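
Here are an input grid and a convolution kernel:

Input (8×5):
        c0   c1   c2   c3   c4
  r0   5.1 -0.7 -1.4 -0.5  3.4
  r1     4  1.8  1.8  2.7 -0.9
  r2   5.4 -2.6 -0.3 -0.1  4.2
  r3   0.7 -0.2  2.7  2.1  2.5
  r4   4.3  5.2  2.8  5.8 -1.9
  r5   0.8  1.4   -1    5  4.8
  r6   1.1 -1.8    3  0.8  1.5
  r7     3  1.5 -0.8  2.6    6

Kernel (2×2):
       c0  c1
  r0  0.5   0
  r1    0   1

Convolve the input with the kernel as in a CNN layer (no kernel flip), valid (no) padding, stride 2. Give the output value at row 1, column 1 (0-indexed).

The receptive field on the input at this output position is [-0.3 -0.1 / 2.7 2.1]. Elementwise product with the kernel and sum: -0.3·0.5 + 2.1·1.

1.95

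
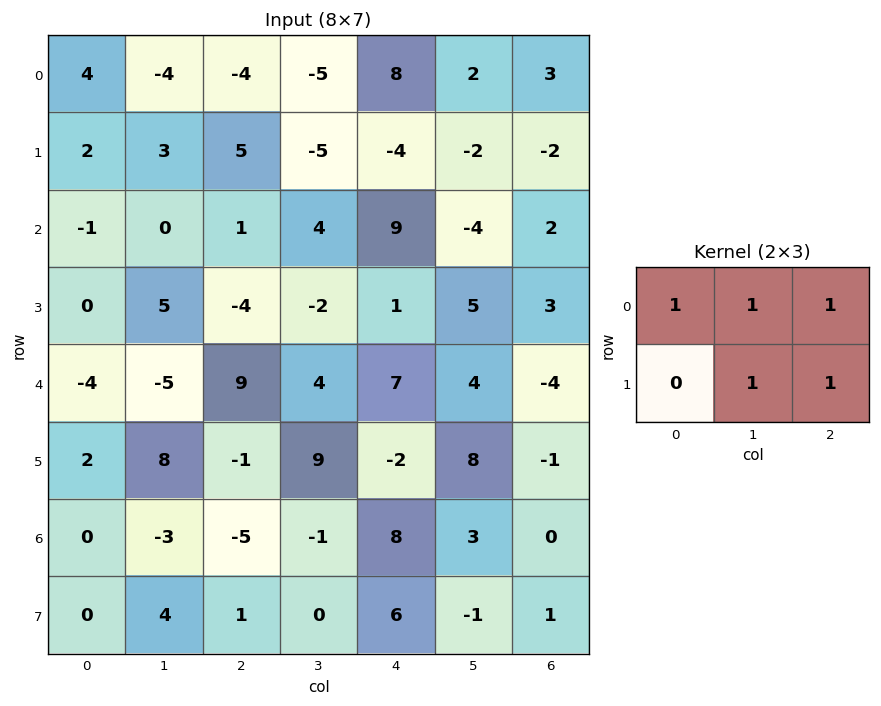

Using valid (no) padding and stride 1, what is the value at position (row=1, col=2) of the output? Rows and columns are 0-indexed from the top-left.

9

The receptive field on the input at this output position is [5 -5 -4 / 1 4 9]. Elementwise product with the kernel and sum: 5·1 + -5·1 + -4·1 + 4·1 + 9·1.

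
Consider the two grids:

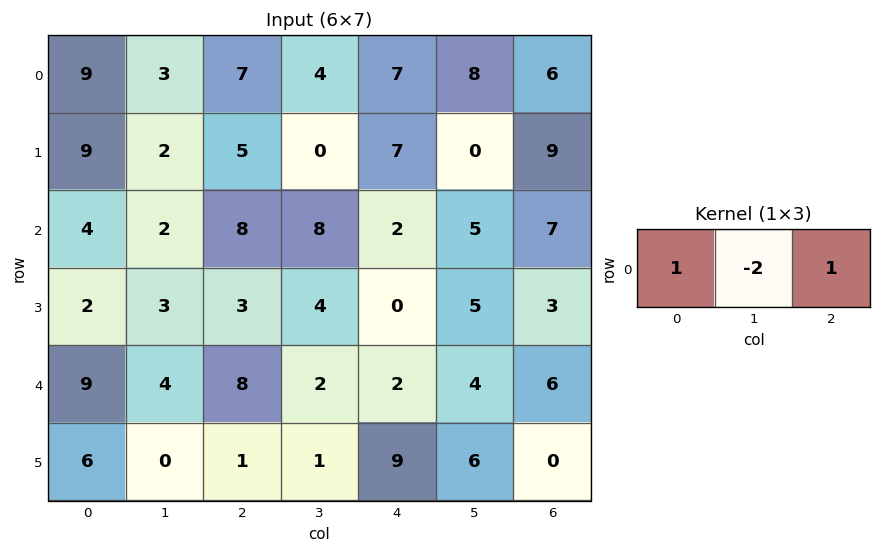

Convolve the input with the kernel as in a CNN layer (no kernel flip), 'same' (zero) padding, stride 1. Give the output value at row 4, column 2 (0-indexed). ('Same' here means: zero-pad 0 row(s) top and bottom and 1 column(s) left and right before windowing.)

-10

The receptive field on the zero-padded input at this output position is [4 8 2]. Elementwise product with the kernel and sum: 4·1 + 8·-2 + 2·1.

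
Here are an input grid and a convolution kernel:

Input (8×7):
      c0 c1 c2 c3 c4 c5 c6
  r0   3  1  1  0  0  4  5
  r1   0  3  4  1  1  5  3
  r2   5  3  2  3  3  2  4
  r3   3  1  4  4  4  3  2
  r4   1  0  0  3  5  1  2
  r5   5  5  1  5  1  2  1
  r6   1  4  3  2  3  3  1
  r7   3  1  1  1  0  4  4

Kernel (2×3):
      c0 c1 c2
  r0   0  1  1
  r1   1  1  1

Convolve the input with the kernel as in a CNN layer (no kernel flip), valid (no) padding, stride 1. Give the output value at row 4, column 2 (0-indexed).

15

The receptive field on the input at this output position is [0 3 5 / 1 5 1]. Elementwise product with the kernel and sum: 3·1 + 5·1 + 1·1 + 5·1 + 1·1.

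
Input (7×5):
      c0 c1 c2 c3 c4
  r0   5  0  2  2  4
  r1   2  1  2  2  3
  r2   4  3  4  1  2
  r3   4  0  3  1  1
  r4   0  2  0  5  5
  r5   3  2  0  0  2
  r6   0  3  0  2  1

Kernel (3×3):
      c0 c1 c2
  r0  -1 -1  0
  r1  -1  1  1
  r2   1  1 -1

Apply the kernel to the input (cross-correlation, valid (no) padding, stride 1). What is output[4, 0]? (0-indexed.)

0

The receptive field on the input at this output position is [0 2 0 / 3 2 0 / 0 3 0]. Elementwise product with the kernel and sum: 0·-1 + 2·-1 + 3·-1 + 2·1 + 0·1 + 0·1 + 3·1 + 0·-1.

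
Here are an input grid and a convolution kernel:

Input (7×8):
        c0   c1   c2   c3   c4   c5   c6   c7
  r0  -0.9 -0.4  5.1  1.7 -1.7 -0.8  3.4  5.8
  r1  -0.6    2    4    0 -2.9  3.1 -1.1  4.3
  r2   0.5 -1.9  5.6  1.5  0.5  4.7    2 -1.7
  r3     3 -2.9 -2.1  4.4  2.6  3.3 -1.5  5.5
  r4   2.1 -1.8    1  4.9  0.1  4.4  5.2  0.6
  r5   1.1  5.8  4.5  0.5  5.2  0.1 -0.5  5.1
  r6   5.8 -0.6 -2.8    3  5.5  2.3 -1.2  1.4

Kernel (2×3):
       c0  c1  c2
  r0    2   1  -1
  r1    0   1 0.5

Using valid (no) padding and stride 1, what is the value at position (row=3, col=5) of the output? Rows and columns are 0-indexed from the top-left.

5.1

The receptive field on the input at this output position is [3.3 -1.5 5.5 / 4.4 5.2 0.6]. Elementwise product with the kernel and sum: 3.3·2 + -1.5·1 + 5.5·-1 + 5.2·1 + 0.6·0.5.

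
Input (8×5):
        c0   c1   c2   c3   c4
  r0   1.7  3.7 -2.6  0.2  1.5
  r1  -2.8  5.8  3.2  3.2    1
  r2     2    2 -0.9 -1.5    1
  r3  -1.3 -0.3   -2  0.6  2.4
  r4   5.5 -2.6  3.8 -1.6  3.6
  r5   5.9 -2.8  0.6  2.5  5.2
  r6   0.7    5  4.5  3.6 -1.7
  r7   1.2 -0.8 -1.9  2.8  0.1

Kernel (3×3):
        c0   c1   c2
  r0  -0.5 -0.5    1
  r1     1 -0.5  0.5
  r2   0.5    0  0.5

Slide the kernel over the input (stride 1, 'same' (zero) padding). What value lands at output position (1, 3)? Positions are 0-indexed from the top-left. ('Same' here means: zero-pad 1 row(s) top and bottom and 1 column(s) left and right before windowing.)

The receptive field on the zero-padded input at this output position is [-2.6 0.2 1.5 / 3.2 3.2 1 / -0.9 -1.5 1]. Elementwise product with the kernel and sum: -2.6·-0.5 + 0.2·-0.5 + 1.5·1 + 3.2·1 + 3.2·-0.5 + 1·0.5 + -0.9·0.5 + 1·0.5.

4.85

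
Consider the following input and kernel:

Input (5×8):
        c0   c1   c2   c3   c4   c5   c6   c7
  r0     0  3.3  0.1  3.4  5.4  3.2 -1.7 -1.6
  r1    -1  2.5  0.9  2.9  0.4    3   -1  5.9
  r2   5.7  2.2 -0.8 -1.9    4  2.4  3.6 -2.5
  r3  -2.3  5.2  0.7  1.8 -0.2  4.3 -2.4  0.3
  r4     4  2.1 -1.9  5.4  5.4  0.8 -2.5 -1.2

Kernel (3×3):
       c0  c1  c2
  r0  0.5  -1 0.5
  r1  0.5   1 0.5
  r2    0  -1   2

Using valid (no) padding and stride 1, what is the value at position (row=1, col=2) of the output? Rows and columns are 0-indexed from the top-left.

The receptive field on the input at this output position is [0.9 2.9 0.4 / -0.8 -1.9 4 / 0.7 1.8 -0.2]. Elementwise product with the kernel and sum: 0.9·0.5 + 2.9·-1 + 0.4·0.5 + -0.8·0.5 + -1.9·1 + 4·0.5 + 1.8·-1 + -0.2·2.

-4.75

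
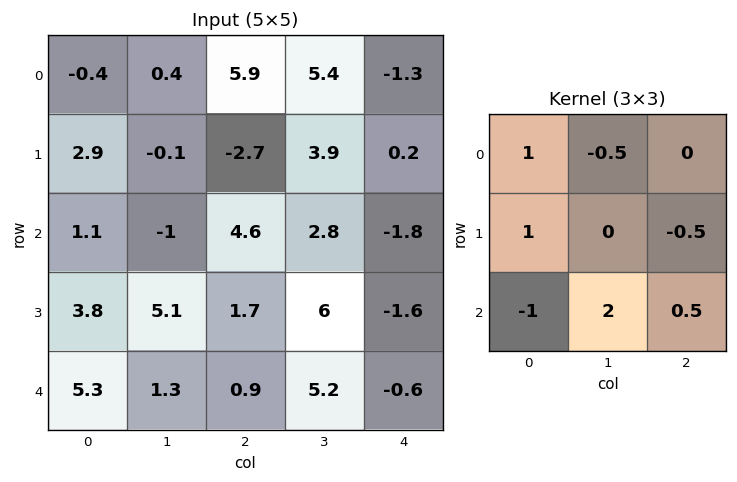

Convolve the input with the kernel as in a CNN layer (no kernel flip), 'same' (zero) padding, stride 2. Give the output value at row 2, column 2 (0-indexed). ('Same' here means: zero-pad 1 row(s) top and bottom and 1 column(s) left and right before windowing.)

The receptive field on the zero-padded input at this output position is [6 -1.6 0 / 5.2 -0.6 0 / 0 0 0]. Elementwise product with the kernel and sum: 6·1 + -1.6·-0.5 + 5.2·1 + 0·-0.5 + 0·-1 + 0·2 + 0·0.5.

12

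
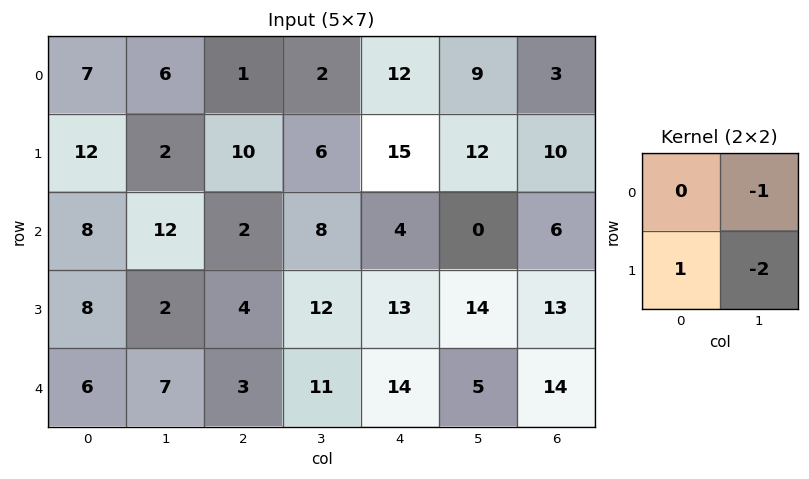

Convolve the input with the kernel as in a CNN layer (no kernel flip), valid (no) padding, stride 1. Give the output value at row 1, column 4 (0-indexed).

-8

The receptive field on the input at this output position is [15 12 / 4 0]. Elementwise product with the kernel and sum: 12·-1 + 4·1 + 0·-2.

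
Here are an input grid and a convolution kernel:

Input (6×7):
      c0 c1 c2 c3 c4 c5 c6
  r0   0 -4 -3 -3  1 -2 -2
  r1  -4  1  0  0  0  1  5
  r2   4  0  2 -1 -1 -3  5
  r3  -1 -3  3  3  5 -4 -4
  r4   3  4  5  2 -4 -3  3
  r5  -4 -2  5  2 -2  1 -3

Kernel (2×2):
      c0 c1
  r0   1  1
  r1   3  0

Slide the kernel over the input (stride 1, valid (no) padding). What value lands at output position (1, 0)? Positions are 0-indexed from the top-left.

The receptive field on the input at this output position is [-4 1 / 4 0]. Elementwise product with the kernel and sum: -4·1 + 1·1 + 4·3.

9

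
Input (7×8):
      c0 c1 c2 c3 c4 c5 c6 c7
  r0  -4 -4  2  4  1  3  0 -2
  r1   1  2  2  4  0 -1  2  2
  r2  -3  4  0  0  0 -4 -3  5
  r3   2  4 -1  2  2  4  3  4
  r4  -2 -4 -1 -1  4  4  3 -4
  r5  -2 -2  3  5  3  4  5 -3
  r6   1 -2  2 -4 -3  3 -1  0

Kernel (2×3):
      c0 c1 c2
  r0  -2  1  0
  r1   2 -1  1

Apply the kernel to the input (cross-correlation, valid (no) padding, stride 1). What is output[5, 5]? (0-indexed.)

The receptive field on the input at this output position is [4 5 -3 / 3 -1 0]. Elementwise product with the kernel and sum: 4·-2 + 5·1 + 3·2 + -1·-1 + 0·1.

4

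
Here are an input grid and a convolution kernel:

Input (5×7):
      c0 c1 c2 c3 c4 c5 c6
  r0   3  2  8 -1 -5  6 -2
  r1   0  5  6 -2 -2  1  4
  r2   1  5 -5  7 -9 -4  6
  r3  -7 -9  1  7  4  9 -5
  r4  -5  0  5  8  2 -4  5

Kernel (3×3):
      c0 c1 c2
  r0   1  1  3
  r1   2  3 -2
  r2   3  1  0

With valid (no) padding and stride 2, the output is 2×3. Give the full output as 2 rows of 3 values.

Output[0,0]: The receptive field on the input at this output position is [3 2 8 / 0 5 6 / 1 5 -5]. Elementwise product with the kernel and sum: 3·1 + 2·1 + 8·3 + 0·2 + 5·3 + 6·-2 + 1·3 + 5·1.
Output[0,1]: The receptive field on the input at this output position is [8 -1 -5 / 6 -2 -2 / -5 7 -9]. Elementwise product with the kernel and sum: 8·1 + -1·1 + -5·3 + 6·2 + -2·3 + -2·-2 + -5·3 + 7·1.

40 -6 -45
-67 13 52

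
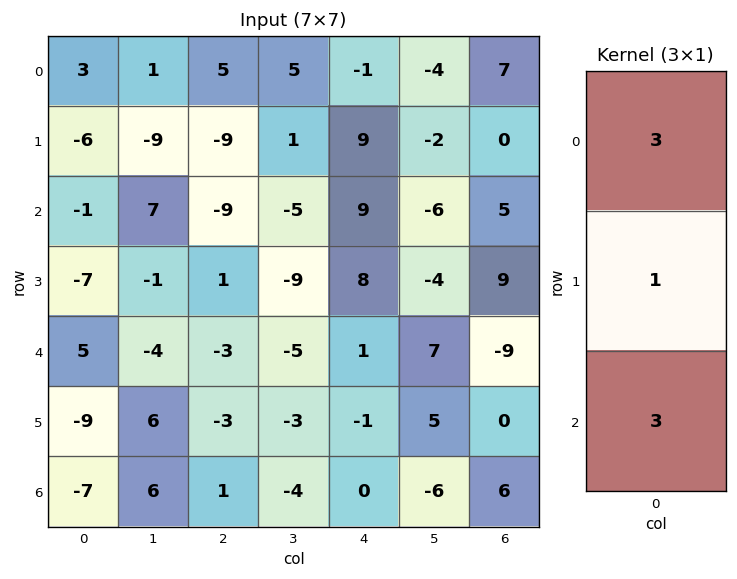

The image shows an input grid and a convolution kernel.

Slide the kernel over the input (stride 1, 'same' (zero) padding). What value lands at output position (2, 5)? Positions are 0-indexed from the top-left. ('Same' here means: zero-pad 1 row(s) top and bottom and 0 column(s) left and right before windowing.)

-24

The receptive field on the zero-padded input at this output position is [-2 / -6 / -4]. Elementwise product with the kernel and sum: -2·3 + -6·1 + -4·3.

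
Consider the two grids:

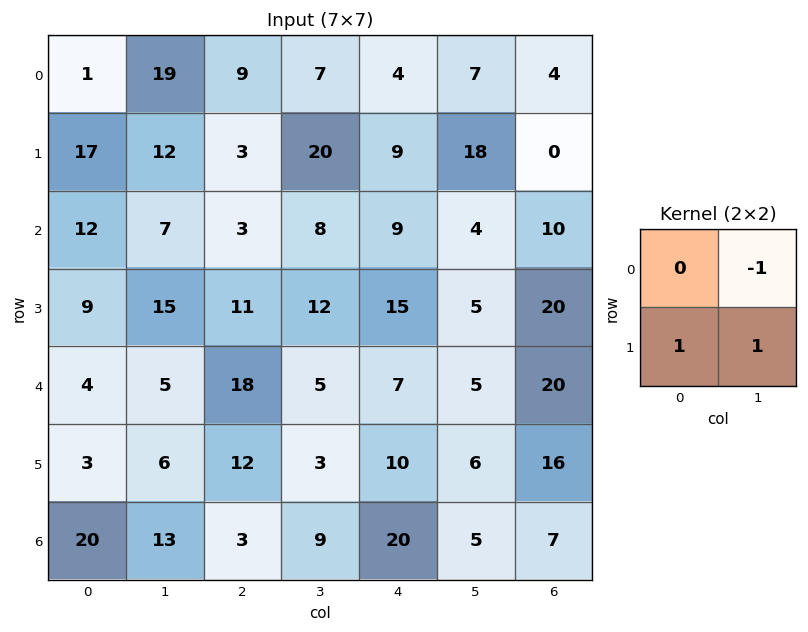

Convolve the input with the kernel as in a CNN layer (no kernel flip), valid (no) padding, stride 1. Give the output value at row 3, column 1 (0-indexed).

The receptive field on the input at this output position is [15 11 / 5 18]. Elementwise product with the kernel and sum: 11·-1 + 5·1 + 18·1.

12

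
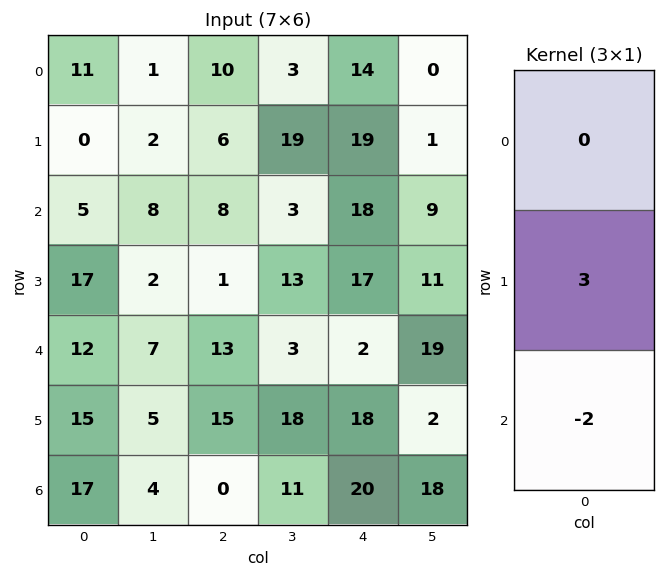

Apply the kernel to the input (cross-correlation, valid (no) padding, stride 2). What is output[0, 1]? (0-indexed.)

2

The receptive field on the input at this output position is [10 / 6 / 8]. Elementwise product with the kernel and sum: 6·3 + 8·-2.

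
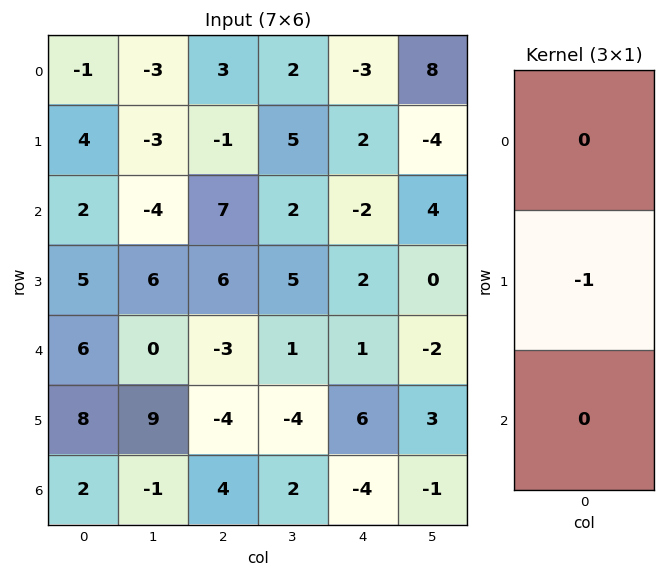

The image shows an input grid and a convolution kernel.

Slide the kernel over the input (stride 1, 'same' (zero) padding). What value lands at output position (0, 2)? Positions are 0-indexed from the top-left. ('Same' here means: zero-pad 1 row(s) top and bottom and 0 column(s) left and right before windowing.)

The receptive field on the zero-padded input at this output position is [0 / 3 / -1]. Elementwise product with the kernel and sum: 3·-1.

-3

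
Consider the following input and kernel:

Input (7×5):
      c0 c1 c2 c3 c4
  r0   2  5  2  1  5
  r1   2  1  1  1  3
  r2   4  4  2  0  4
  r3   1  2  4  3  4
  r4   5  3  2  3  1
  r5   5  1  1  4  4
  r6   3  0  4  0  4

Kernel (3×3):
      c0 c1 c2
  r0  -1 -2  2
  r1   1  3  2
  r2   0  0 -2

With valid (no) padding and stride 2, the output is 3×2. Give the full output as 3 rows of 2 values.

-5 8
3 25
-5 7

Output[0,0]: The receptive field on the input at this output position is [2 5 2 / 2 1 1 / 4 4 2]. Elementwise product with the kernel and sum: 2·-1 + 5·-2 + 2·2 + 2·1 + 1·3 + 1·2 + 2·-2.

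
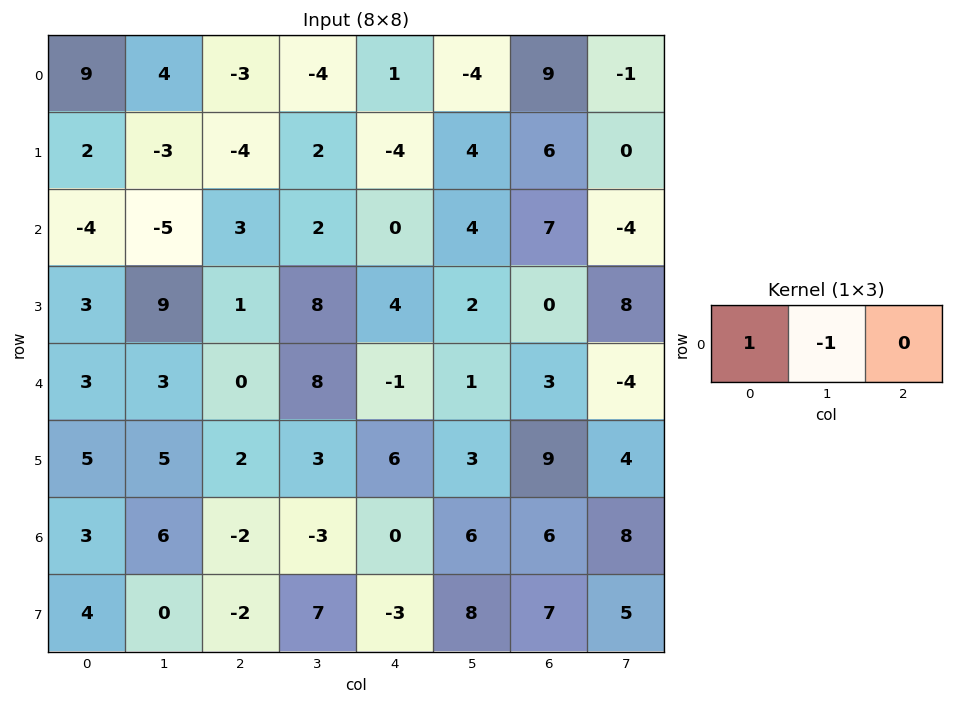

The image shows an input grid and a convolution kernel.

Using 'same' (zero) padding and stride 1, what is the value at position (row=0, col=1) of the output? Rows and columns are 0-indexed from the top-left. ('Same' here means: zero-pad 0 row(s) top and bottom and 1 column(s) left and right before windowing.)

The receptive field on the zero-padded input at this output position is [9 4 -3]. Elementwise product with the kernel and sum: 9·1 + 4·-1.

5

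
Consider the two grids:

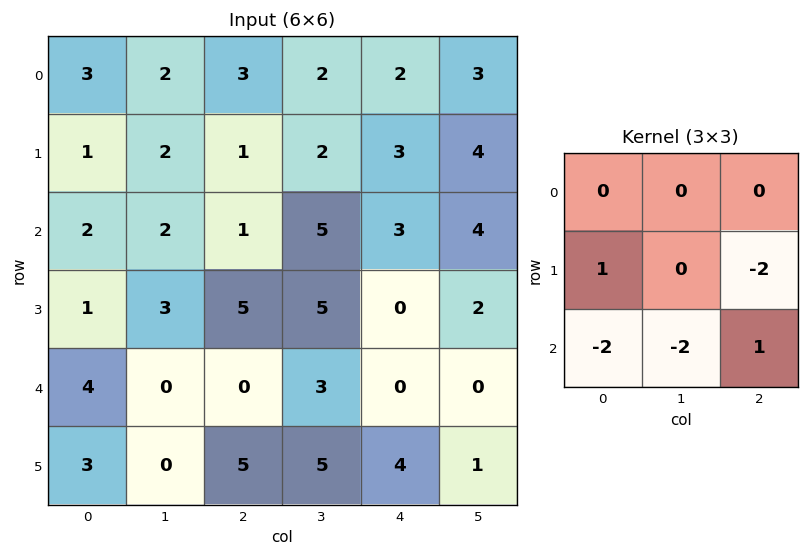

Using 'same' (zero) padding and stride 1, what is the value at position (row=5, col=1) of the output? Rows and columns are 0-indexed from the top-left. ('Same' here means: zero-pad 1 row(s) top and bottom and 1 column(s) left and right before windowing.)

The receptive field on the zero-padded input at this output position is [4 0 0 / 3 0 5 / 0 0 0]. Elementwise product with the kernel and sum: 3·1 + 5·-2 + 0·-2 + 0·-2 + 0·1.

-7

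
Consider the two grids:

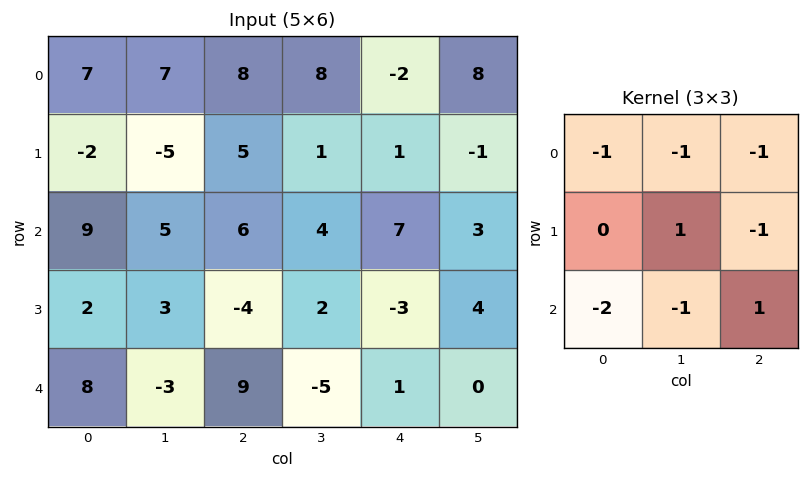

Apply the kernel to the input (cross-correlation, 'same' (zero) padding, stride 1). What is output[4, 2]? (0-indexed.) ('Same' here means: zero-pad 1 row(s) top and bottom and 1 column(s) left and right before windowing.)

13

The receptive field on the zero-padded input at this output position is [3 -4 2 / -3 9 -5 / 0 0 0]. Elementwise product with the kernel and sum: 3·-1 + -4·-1 + 2·-1 + 9·1 + -5·-1 + 0·-2 + 0·-1 + 0·1.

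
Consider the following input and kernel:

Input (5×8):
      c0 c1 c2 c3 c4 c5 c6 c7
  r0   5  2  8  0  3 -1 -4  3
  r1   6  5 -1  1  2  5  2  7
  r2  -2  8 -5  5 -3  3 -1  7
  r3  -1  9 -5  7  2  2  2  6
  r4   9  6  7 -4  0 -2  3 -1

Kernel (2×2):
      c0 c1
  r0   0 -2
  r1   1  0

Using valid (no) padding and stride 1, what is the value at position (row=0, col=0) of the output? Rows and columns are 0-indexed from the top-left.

The receptive field on the input at this output position is [5 2 / 6 5]. Elementwise product with the kernel and sum: 2·-2 + 6·1.

2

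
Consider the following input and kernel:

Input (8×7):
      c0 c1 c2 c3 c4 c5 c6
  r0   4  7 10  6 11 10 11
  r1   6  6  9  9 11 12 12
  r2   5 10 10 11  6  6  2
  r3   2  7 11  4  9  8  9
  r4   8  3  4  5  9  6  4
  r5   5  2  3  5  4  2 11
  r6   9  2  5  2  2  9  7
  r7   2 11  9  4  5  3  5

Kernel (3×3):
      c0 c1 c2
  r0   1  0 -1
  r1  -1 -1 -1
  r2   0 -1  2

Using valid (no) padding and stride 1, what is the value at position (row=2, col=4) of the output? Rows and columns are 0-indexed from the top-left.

The receptive field on the input at this output position is [6 6 2 / 9 8 9 / 9 6 4]. Elementwise product with the kernel and sum: 6·1 + 2·-1 + 9·-1 + 8·-1 + 9·-1 + 6·-1 + 4·2.

-20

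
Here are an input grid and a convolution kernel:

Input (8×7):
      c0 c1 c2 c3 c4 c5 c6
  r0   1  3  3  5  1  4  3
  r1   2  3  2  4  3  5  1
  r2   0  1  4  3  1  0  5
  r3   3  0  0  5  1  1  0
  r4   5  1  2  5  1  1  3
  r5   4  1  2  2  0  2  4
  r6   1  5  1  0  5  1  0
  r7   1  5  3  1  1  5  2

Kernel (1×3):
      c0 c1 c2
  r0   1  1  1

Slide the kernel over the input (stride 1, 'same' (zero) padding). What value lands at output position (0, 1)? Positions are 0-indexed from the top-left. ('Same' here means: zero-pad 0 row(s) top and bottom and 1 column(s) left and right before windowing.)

The receptive field on the zero-padded input at this output position is [1 3 3]. Elementwise product with the kernel and sum: 1·1 + 3·1 + 3·1.

7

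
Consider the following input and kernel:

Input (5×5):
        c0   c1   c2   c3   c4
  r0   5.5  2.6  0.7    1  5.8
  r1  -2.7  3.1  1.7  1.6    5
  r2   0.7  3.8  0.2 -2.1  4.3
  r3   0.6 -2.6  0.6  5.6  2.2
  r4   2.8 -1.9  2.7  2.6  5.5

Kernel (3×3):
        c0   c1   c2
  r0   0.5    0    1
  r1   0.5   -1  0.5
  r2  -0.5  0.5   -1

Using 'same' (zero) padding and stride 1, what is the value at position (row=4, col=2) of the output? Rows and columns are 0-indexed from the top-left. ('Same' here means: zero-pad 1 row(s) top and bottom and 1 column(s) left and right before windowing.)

1.95

The receptive field on the zero-padded input at this output position is [-2.6 0.6 5.6 / -1.9 2.7 2.6 / 0 0 0]. Elementwise product with the kernel and sum: -2.6·0.5 + 5.6·1 + -1.9·0.5 + 2.7·-1 + 2.6·0.5 + 0·-0.5 + 0·0.5 + 0·-1.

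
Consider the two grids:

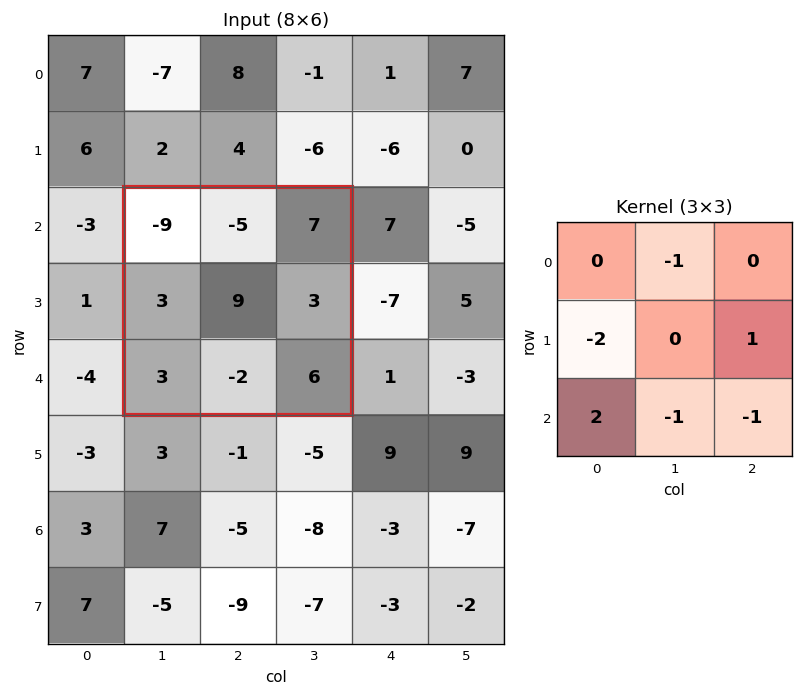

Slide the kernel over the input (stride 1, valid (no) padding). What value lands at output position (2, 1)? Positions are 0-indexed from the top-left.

4

The receptive field on the input at this output position is [-9 -5 7 / 3 9 3 / 3 -2 6]. Elementwise product with the kernel and sum: -5·-1 + 3·-2 + 3·1 + 3·2 + -2·-1 + 6·-1.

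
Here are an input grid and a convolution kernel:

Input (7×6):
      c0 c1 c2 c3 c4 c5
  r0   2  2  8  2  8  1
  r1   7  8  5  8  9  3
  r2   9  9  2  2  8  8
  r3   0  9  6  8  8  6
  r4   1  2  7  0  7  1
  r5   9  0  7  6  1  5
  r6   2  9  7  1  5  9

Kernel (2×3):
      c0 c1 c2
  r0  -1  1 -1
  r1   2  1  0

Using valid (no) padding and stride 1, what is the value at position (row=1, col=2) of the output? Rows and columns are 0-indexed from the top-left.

0

The receptive field on the input at this output position is [5 8 9 / 2 2 8]. Elementwise product with the kernel and sum: 5·-1 + 8·1 + 9·-1 + 2·2 + 2·1.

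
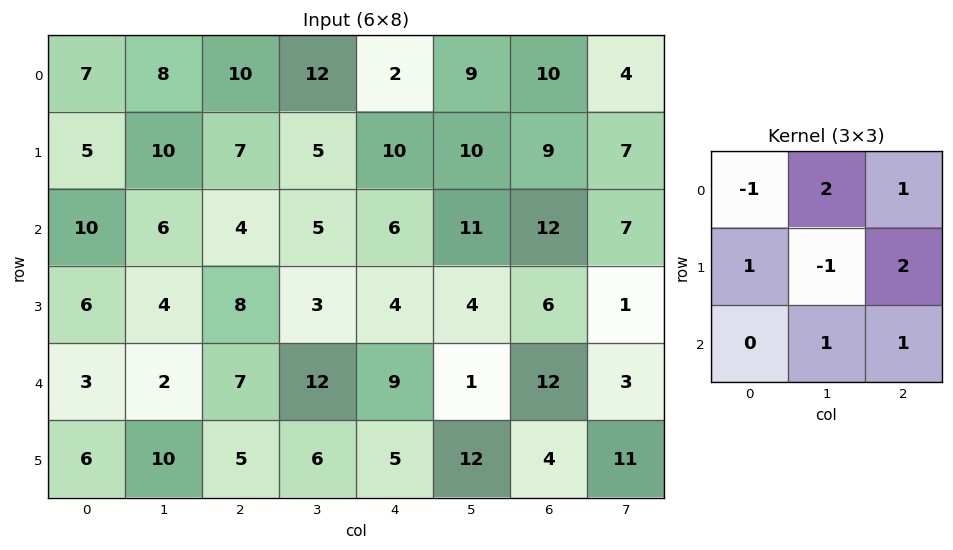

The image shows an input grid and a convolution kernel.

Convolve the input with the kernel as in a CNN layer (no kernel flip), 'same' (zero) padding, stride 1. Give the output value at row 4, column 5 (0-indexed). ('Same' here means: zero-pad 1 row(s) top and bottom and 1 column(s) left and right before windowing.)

58

The receptive field on the zero-padded input at this output position is [4 4 6 / 9 1 12 / 5 12 4]. Elementwise product with the kernel and sum: 4·-1 + 4·2 + 6·1 + 9·1 + 1·-1 + 12·2 + 12·1 + 4·1.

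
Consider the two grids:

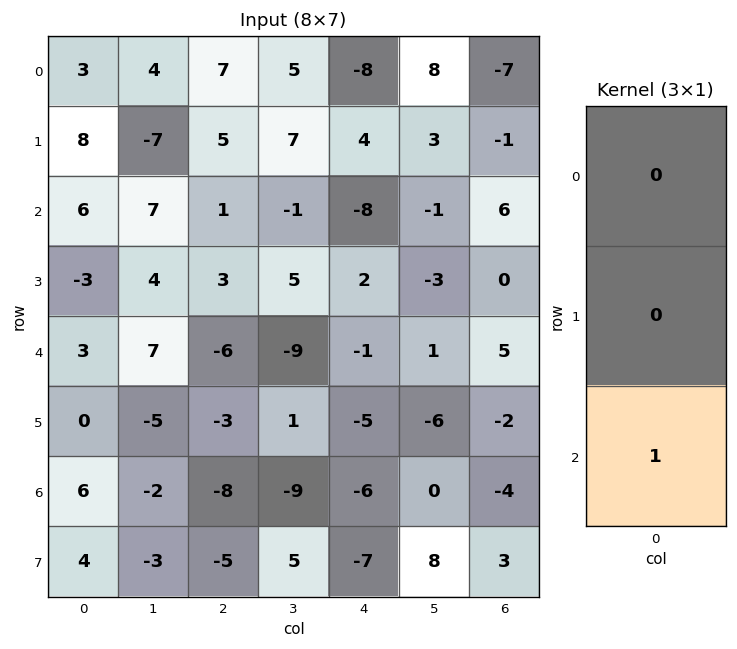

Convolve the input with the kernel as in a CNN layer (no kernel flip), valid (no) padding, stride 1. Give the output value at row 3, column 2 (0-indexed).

-3

The receptive field on the input at this output position is [3 / -6 / -3]. Elementwise product with the kernel and sum: -3·1.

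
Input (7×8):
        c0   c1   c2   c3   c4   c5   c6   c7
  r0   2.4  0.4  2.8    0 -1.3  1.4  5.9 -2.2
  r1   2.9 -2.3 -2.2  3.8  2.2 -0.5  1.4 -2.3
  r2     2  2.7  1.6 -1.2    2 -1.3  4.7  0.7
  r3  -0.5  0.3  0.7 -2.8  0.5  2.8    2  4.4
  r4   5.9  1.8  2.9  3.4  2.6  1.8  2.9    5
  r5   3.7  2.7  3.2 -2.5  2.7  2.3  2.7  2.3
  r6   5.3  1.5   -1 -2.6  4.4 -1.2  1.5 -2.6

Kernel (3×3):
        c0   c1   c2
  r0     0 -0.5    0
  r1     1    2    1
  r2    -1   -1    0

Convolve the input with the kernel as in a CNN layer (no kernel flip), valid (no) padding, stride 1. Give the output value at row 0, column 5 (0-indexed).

-6.35

The receptive field on the input at this output position is [1.4 5.9 -2.2 / -0.5 1.4 -2.3 / -1.3 4.7 0.7]. Elementwise product with the kernel and sum: 5.9·-0.5 + -0.5·1 + 1.4·2 + -2.3·1 + -1.3·-1 + 4.7·-1.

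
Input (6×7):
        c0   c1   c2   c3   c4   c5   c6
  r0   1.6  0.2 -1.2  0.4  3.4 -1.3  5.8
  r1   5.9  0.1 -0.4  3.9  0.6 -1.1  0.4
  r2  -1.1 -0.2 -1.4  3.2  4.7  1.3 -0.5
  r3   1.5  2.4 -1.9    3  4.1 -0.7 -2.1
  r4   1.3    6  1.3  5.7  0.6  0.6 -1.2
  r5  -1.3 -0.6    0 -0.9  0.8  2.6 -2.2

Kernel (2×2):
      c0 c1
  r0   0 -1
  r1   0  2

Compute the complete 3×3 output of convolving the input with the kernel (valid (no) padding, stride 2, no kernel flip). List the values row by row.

Output[0,0]: The receptive field on the input at this output position is [1.6 0.2 / 5.9 0.1]. Elementwise product with the kernel and sum: 0.2·-1 + 0.1·2.
Output[0,1]: The receptive field on the input at this output position is [-1.2 0.4 / -0.4 3.9]. Elementwise product with the kernel and sum: 0.4·-1 + 3.9·2.

0 7.4 -0.9
5 2.8 -2.7
-7.2 -7.5 4.6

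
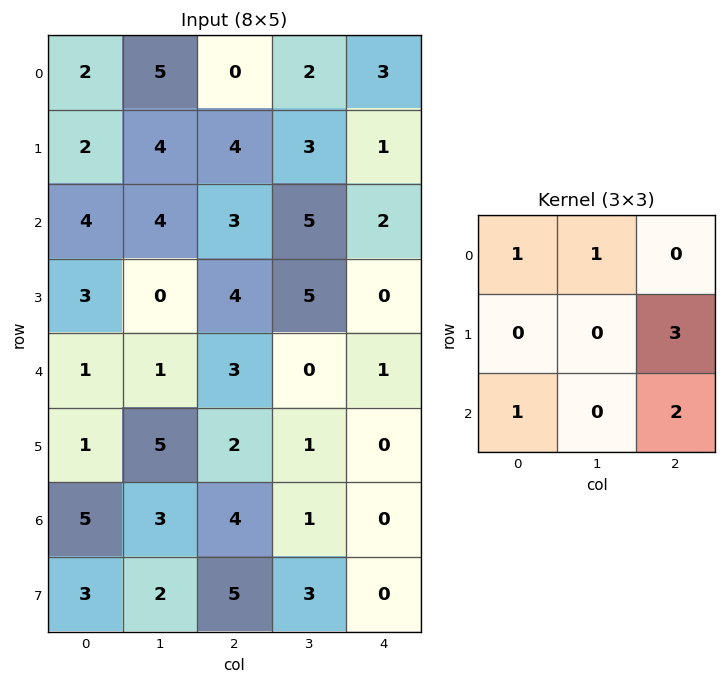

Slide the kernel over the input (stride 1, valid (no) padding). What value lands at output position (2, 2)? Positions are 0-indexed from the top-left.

13

The receptive field on the input at this output position is [3 5 2 / 4 5 0 / 3 0 1]. Elementwise product with the kernel and sum: 3·1 + 5·1 + 0·3 + 3·1 + 1·2.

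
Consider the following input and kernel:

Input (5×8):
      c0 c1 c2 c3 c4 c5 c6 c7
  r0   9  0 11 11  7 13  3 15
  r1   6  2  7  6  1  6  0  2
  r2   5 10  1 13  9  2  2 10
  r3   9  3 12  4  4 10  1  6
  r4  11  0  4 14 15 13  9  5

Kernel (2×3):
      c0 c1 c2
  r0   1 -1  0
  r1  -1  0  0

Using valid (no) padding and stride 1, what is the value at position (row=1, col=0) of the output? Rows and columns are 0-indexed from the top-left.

-1

The receptive field on the input at this output position is [6 2 7 / 5 10 1]. Elementwise product with the kernel and sum: 6·1 + 2·-1 + 5·-1.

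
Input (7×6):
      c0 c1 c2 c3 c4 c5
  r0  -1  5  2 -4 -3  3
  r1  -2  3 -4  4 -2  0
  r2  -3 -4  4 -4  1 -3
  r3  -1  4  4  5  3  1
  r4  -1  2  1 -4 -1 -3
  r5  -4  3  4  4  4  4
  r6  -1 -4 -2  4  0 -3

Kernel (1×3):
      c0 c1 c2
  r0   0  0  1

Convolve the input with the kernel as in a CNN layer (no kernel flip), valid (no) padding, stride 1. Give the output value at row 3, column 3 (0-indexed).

The receptive field on the input at this output position is [5 3 1]. Elementwise product with the kernel and sum: 1·1.

1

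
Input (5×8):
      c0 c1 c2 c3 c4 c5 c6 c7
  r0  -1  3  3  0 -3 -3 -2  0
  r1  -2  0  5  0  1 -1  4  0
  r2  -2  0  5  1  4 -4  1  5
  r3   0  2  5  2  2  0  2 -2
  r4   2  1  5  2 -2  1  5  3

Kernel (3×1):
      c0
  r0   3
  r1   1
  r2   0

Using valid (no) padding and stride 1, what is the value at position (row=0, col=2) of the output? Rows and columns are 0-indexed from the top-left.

The receptive field on the input at this output position is [3 / 5 / 5]. Elementwise product with the kernel and sum: 3·3 + 5·1.

14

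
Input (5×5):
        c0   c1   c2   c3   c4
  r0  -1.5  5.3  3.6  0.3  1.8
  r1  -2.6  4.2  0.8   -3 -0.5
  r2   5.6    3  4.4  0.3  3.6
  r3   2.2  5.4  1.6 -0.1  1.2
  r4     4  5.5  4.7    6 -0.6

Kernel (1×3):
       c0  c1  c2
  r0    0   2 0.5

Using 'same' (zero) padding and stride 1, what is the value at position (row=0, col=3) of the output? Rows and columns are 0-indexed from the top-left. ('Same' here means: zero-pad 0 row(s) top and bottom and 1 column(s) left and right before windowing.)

1.5

The receptive field on the zero-padded input at this output position is [3.6 0.3 1.8]. Elementwise product with the kernel and sum: 0.3·2 + 1.8·0.5.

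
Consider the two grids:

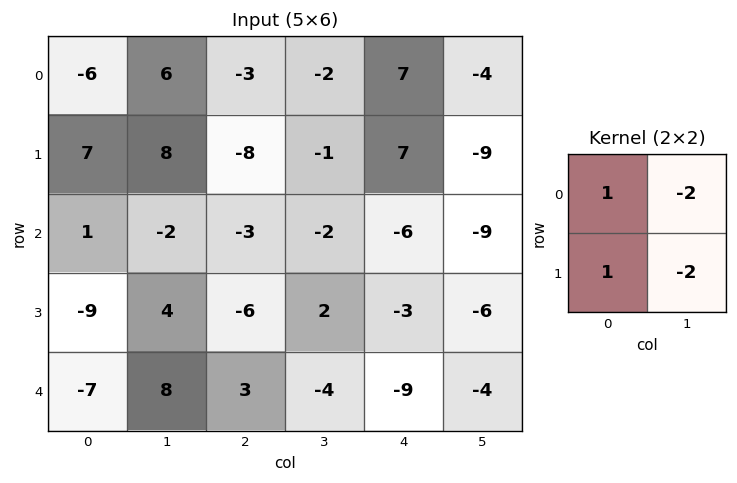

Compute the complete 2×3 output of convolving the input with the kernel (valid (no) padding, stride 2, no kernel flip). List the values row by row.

-27 -5 40
-12 -9 21

Output[0,0]: The receptive field on the input at this output position is [-6 6 / 7 8]. Elementwise product with the kernel and sum: -6·1 + 6·-2 + 7·1 + 8·-2.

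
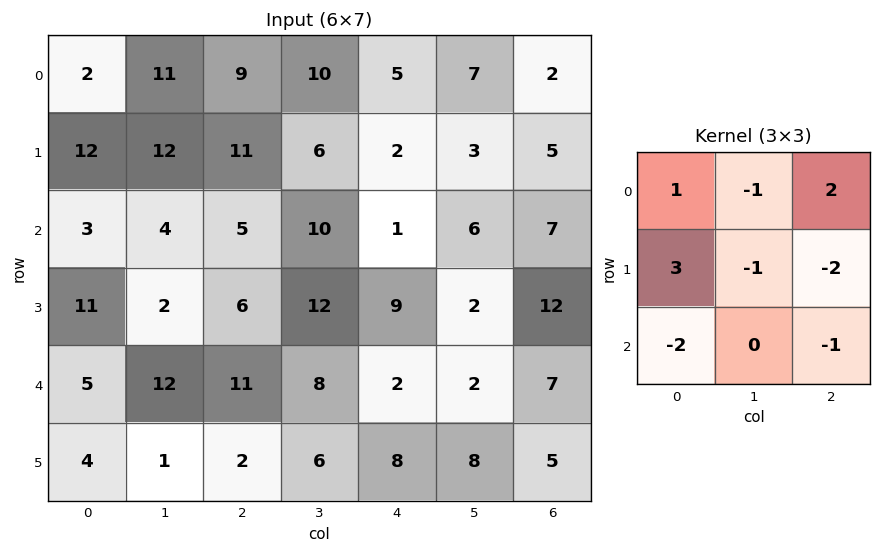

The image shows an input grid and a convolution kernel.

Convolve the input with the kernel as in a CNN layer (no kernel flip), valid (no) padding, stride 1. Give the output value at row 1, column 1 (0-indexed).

-16

The receptive field on the input at this output position is [12 11 6 / 4 5 10 / 2 6 12]. Elementwise product with the kernel and sum: 12·1 + 11·-1 + 6·2 + 4·3 + 5·-1 + 10·-2 + 2·-2 + 12·-1.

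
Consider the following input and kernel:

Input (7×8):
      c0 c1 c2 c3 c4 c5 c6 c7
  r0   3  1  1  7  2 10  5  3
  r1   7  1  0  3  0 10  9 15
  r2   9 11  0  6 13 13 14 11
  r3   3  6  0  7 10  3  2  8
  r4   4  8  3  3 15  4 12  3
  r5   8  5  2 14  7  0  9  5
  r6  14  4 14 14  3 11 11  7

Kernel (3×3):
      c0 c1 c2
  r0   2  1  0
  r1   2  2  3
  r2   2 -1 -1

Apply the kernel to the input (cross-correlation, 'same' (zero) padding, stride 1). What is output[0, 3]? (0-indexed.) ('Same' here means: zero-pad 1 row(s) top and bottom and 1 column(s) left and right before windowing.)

19

The receptive field on the zero-padded input at this output position is [0 0 0 / 1 7 2 / 0 3 0]. Elementwise product with the kernel and sum: 0·2 + 0·1 + 1·2 + 7·2 + 2·3 + 0·2 + 3·-1 + 0·-1.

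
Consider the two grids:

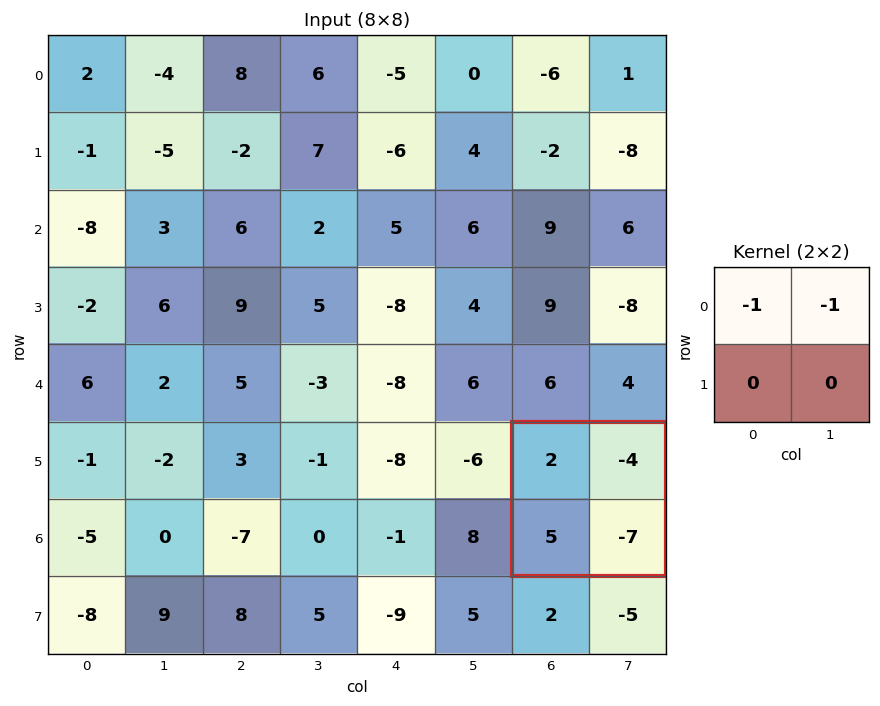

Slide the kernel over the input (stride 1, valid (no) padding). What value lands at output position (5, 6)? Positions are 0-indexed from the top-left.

2

The receptive field on the input at this output position is [2 -4 / 5 -7]. Elementwise product with the kernel and sum: 2·-1 + -4·-1.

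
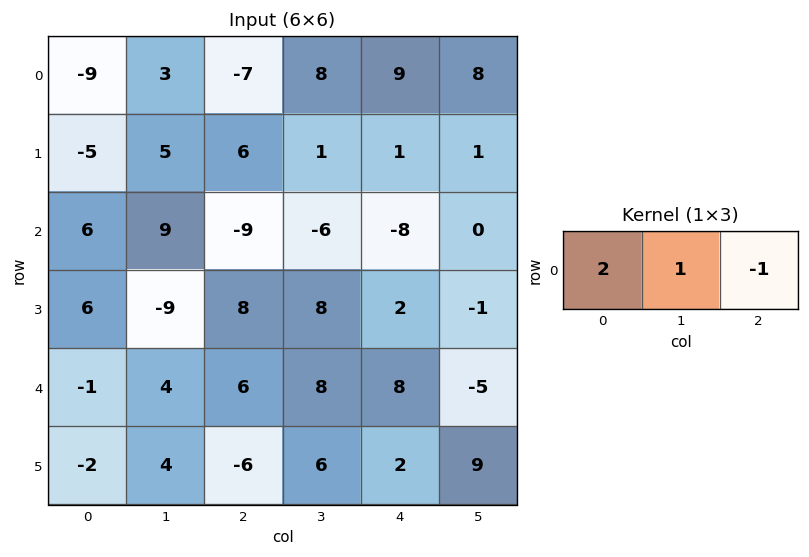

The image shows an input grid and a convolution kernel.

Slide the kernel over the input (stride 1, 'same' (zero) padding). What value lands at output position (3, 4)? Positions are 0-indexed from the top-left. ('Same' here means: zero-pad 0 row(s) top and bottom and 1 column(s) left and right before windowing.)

The receptive field on the zero-padded input at this output position is [8 2 -1]. Elementwise product with the kernel and sum: 8·2 + 2·1 + -1·-1.

19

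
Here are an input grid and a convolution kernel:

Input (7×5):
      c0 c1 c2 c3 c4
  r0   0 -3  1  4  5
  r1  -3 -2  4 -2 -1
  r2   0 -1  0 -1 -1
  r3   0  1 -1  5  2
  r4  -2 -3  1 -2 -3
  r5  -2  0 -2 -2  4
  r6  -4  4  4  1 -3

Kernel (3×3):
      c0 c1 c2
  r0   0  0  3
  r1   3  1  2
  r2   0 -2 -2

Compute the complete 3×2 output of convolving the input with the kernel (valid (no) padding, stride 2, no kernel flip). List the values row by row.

2 27
3 13
-23 -5

Output[0,0]: The receptive field on the input at this output position is [0 -3 1 / -3 -2 4 / 0 -1 0]. Elementwise product with the kernel and sum: 1·3 + -3·3 + -2·1 + 4·2 + -1·-2 + 0·-2.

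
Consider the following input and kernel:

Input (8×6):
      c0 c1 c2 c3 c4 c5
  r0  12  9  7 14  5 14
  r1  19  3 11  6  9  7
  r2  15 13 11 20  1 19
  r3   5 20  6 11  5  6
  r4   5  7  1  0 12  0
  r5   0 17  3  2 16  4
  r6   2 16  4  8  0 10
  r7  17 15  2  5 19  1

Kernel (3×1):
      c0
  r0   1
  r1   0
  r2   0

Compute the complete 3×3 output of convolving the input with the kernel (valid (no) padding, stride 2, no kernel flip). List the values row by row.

Output[0,0]: The receptive field on the input at this output position is [12 / 19 / 15]. Elementwise product with the kernel and sum: 12·1.

12 7 5
15 11 1
5 1 12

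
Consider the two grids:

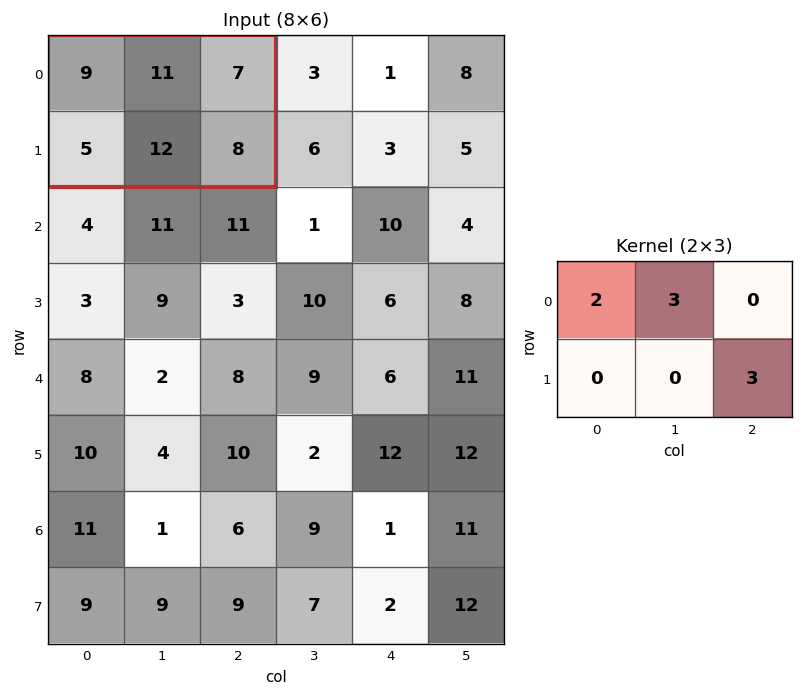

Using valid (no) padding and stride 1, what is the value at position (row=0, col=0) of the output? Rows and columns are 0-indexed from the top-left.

The receptive field on the input at this output position is [9 11 7 / 5 12 8]. Elementwise product with the kernel and sum: 9·2 + 11·3 + 8·3.

75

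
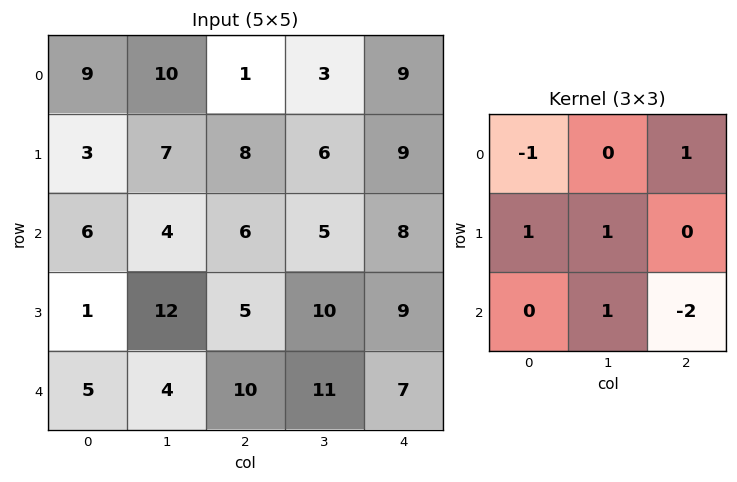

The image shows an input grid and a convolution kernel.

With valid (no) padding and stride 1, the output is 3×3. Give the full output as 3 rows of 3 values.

Output[0,0]: The receptive field on the input at this output position is [9 10 1 / 3 7 8 / 6 4 6]. Elementwise product with the kernel and sum: 9·-1 + 1·1 + 3·1 + 7·1 + 4·1 + 6·-2.

-6 4 11
17 -6 4
-3 6 14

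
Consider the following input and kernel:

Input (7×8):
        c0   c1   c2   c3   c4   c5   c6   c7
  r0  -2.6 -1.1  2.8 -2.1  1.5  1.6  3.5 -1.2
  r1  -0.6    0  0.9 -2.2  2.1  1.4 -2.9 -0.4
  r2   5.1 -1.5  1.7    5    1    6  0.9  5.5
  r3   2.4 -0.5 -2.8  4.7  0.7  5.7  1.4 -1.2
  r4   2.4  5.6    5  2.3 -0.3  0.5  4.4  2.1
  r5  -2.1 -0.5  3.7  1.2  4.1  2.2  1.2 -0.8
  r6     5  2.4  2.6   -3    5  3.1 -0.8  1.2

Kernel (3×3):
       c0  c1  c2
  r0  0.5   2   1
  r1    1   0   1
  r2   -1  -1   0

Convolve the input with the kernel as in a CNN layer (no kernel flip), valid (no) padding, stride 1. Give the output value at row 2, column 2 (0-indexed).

The receptive field on the input at this output position is [1.7 5 1 / -2.8 4.7 0.7 / 5 2.3 -0.3]. Elementwise product with the kernel and sum: 1.7·0.5 + 5·2 + 1·1 + -2.8·1 + 0.7·1 + 5·-1 + 2.3·-1.

2.45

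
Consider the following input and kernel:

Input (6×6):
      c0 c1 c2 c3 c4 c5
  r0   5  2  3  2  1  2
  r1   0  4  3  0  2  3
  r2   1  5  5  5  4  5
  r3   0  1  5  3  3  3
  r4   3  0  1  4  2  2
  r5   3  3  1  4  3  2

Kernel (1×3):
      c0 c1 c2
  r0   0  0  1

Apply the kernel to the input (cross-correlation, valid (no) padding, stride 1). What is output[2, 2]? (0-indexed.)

4

The receptive field on the input at this output position is [5 5 4]. Elementwise product with the kernel and sum: 4·1.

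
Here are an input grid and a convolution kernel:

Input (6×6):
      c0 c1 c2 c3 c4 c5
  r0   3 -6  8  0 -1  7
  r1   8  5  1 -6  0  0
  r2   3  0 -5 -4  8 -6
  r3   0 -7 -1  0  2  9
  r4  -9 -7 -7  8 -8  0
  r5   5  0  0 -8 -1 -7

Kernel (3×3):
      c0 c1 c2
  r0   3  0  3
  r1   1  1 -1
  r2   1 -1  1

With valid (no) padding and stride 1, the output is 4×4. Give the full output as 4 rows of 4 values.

43 -5 23 -3
41 -10 -13 -1
-21 -12 -17 -21
-7 -51 19 13

Output[0,0]: The receptive field on the input at this output position is [3 -6 8 / 8 5 1 / 3 0 -5]. Elementwise product with the kernel and sum: 3·3 + 8·3 + 8·1 + 5·1 + 1·-1 + 3·1 + 0·-1 + -5·1.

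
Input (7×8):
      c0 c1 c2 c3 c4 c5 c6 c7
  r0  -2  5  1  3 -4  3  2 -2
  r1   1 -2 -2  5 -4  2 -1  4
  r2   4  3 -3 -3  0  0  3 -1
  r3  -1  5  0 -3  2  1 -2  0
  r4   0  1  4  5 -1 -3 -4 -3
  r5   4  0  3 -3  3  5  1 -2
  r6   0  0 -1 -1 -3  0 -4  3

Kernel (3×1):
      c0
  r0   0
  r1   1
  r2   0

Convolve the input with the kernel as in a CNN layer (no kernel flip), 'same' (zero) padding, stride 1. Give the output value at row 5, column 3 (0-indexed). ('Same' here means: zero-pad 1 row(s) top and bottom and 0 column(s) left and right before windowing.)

-3

The receptive field on the zero-padded input at this output position is [5 / -3 / -1]. Elementwise product with the kernel and sum: -3·1.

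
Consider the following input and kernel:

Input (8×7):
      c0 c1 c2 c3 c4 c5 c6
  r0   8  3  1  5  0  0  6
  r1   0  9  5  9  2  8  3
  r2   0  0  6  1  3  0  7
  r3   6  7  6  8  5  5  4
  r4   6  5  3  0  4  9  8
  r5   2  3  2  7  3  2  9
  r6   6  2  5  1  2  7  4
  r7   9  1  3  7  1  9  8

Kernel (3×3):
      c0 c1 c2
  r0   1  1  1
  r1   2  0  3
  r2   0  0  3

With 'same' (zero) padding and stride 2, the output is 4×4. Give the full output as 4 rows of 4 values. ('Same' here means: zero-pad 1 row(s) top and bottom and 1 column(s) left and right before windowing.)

Output[0,0]: The receptive field on the zero-padded input at this output position is [0 0 0 / 0 8 3 / 0 0 9]. Elementwise product with the kernel and sum: 0·1 + 0·1 + 0·1 + 0·2 + 3·3 + 9·3.
Output[0,1]: The receptive field on the zero-padded input at this output position is [0 0 0 / 3 1 5 / 9 5 9]. Elementwise product with the kernel and sum: 0·1 + 0·1 + 0·1 + 3·2 + 5·3 + 9·3.

36 48 34 0
30 50 36 11
37 52 51 27
14 40 62 25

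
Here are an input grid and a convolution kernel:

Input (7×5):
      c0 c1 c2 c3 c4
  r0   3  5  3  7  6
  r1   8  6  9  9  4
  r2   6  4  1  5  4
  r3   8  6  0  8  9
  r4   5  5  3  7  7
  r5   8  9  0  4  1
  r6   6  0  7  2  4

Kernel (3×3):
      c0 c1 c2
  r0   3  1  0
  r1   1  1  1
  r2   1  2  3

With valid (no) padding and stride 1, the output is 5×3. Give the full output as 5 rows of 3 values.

Output[0,0]: The receptive field on the input at this output position is [3 5 3 / 8 6 9 / 6 4 1]. Elementwise product with the kernel and sum: 3·3 + 5·1 + 8·1 + 6·1 + 9·1 + 6·1 + 4·2 + 1·3.

54 63 61
61 67 89
60 59 63
69 54 36
64 51 44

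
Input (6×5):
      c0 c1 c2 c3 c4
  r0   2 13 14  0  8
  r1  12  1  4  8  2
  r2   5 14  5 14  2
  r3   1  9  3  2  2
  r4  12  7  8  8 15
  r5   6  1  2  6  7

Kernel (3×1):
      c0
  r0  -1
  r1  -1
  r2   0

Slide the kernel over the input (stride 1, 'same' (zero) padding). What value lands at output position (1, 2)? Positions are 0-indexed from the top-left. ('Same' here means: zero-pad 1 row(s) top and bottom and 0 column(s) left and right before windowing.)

-18

The receptive field on the zero-padded input at this output position is [14 / 4 / 5]. Elementwise product with the kernel and sum: 14·-1 + 4·-1.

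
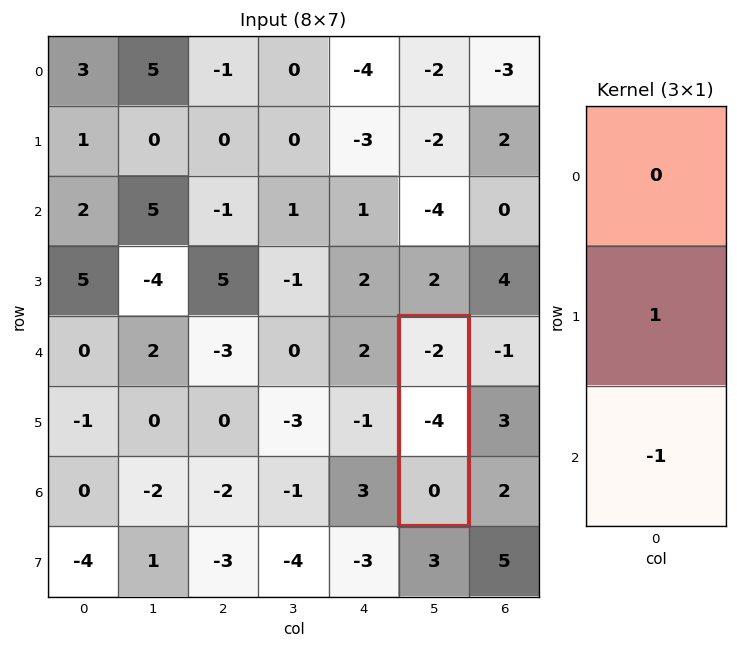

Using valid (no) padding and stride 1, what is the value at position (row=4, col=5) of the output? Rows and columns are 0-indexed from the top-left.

-4

The receptive field on the input at this output position is [-2 / -4 / 0]. Elementwise product with the kernel and sum: -4·1 + 0·-1.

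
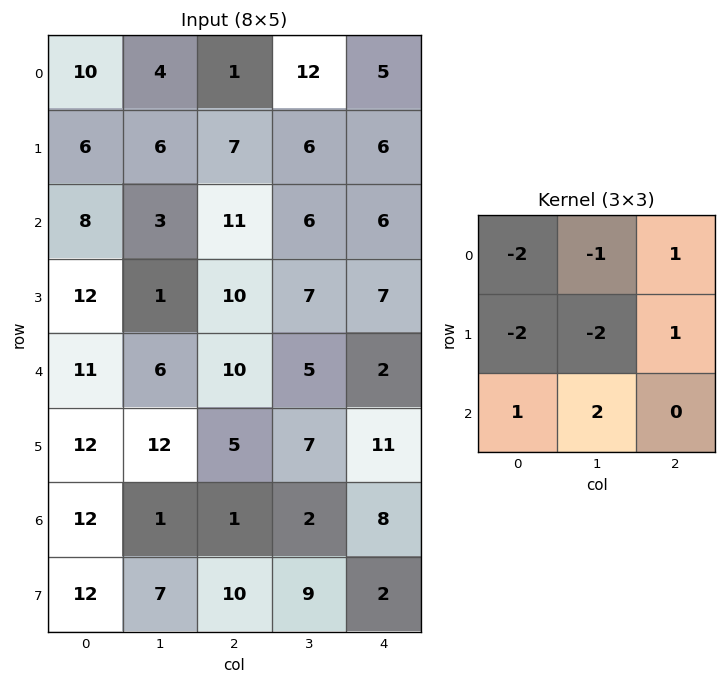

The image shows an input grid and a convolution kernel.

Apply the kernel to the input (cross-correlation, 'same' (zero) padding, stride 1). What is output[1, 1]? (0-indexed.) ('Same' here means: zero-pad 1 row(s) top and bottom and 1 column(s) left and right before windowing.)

-26

The receptive field on the zero-padded input at this output position is [10 4 1 / 6 6 7 / 8 3 11]. Elementwise product with the kernel and sum: 10·-2 + 4·-1 + 1·1 + 6·-2 + 6·-2 + 7·1 + 8·1 + 3·2.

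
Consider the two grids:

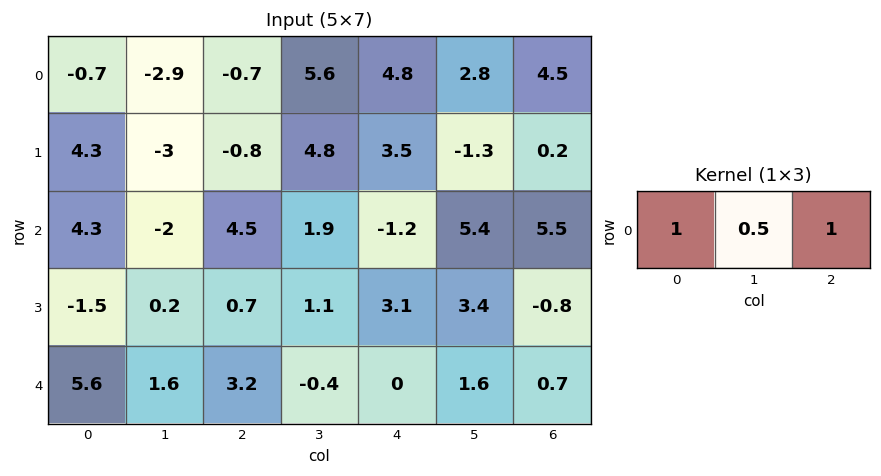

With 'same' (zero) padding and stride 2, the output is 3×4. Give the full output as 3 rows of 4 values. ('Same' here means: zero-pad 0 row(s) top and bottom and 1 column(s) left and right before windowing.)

-3.25 2.35 10.8 5.05
0.15 2.15 6.7 8.15
4.4 2.8 1.2 1.95

Output[0,0]: The receptive field on the zero-padded input at this output position is [0 -0.7 -2.9]. Elementwise product with the kernel and sum: 0·1 + -0.7·0.5 + -2.9·1.
Output[0,1]: The receptive field on the zero-padded input at this output position is [-2.9 -0.7 5.6]. Elementwise product with the kernel and sum: -2.9·1 + -0.7·0.5 + 5.6·1.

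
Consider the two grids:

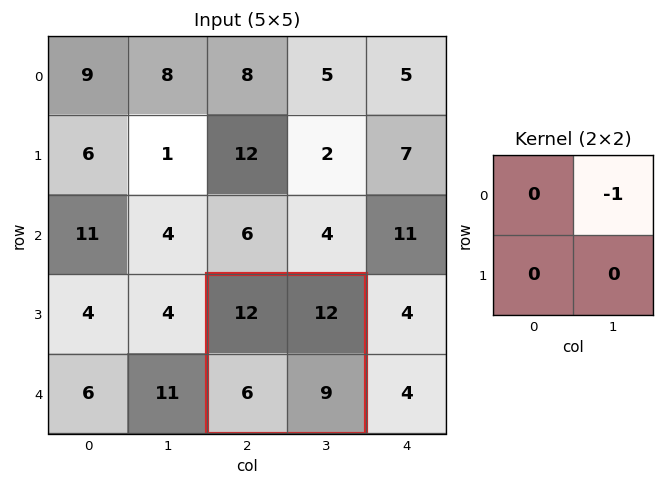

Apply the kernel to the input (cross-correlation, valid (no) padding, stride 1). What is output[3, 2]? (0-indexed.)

The receptive field on the input at this output position is [12 12 / 6 9]. Elementwise product with the kernel and sum: 12·-1.

-12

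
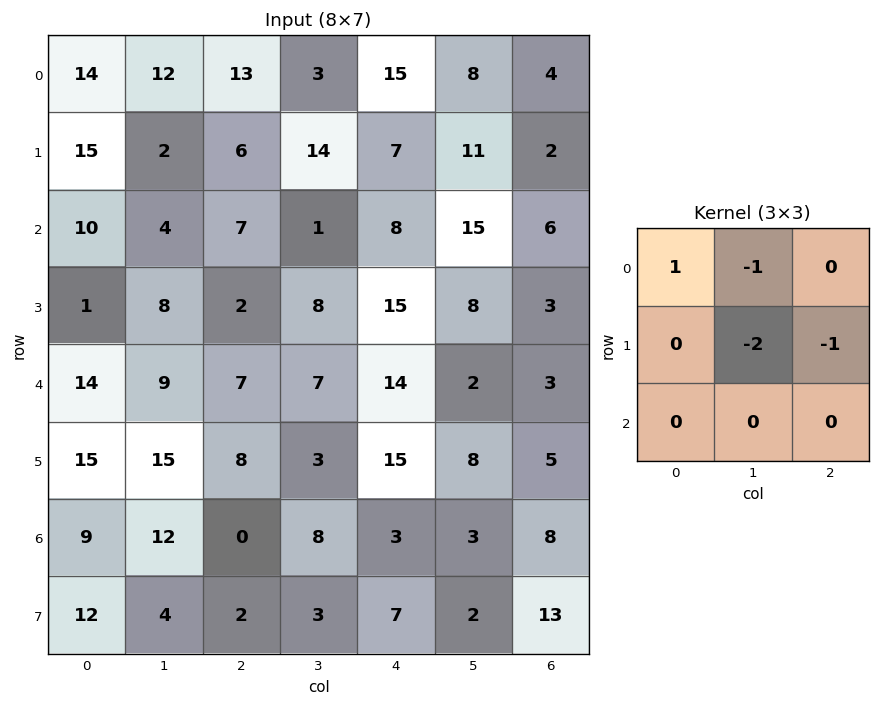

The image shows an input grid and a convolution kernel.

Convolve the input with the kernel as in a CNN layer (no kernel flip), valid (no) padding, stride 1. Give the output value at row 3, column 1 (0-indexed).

-15

The receptive field on the input at this output position is [8 2 8 / 9 7 7 / 15 8 3]. Elementwise product with the kernel and sum: 8·1 + 2·-1 + 7·-2 + 7·-1.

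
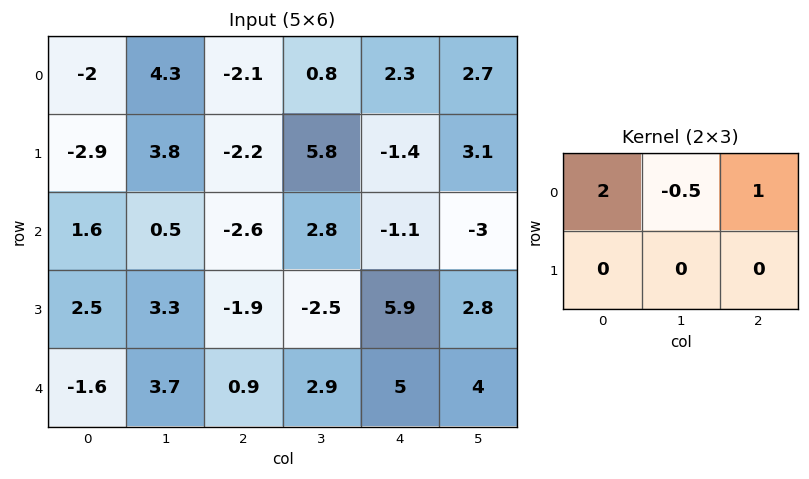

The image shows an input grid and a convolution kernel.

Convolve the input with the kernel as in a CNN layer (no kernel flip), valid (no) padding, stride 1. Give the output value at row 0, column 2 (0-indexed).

The receptive field on the input at this output position is [-2.1 0.8 2.3 / -2.2 5.8 -1.4]. Elementwise product with the kernel and sum: -2.1·2 + 0.8·-0.5 + 2.3·1.

-2.3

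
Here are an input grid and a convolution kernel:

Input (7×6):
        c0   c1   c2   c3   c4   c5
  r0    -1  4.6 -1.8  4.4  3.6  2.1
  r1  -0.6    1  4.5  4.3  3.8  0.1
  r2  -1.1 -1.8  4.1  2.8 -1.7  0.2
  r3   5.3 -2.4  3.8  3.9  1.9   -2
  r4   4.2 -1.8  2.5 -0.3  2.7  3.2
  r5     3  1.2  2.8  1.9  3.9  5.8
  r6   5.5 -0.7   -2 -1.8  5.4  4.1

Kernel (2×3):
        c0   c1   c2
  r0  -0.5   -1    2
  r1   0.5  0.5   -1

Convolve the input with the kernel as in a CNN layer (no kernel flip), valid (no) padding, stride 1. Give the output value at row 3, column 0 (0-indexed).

6.05

The receptive field on the input at this output position is [5.3 -2.4 3.8 / 4.2 -1.8 2.5]. Elementwise product with the kernel and sum: 5.3·-0.5 + -2.4·-1 + 3.8·2 + 4.2·0.5 + -1.8·0.5 + 2.5·-1.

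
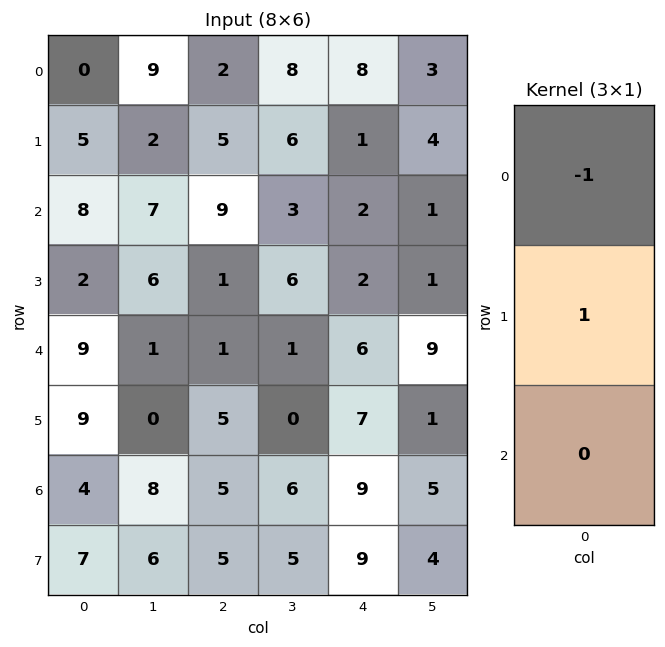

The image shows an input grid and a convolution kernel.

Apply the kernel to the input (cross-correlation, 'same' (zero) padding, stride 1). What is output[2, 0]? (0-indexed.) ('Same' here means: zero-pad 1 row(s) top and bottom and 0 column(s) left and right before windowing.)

3

The receptive field on the zero-padded input at this output position is [5 / 8 / 2]. Elementwise product with the kernel and sum: 5·-1 + 8·1.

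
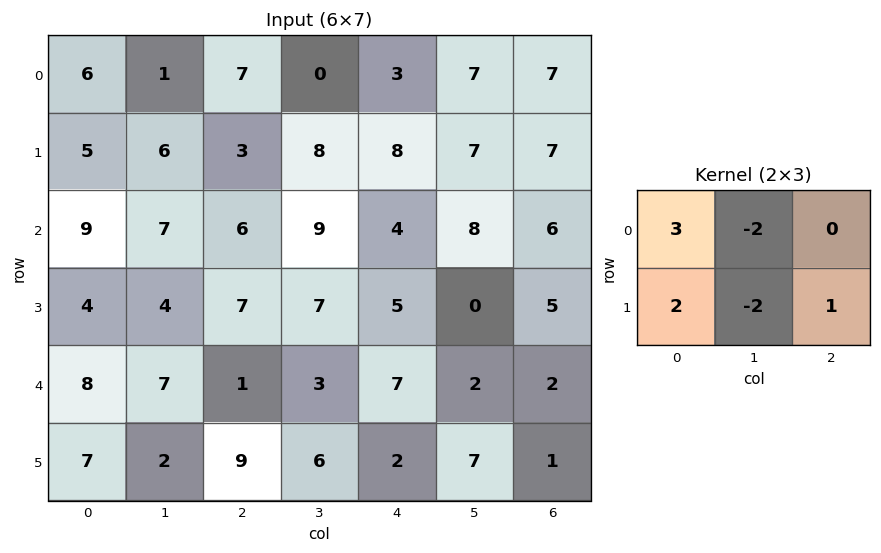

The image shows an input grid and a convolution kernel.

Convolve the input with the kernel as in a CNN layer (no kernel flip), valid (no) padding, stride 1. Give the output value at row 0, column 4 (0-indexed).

4

The receptive field on the input at this output position is [3 7 7 / 8 7 7]. Elementwise product with the kernel and sum: 3·3 + 7·-2 + 8·2 + 7·-2 + 7·1.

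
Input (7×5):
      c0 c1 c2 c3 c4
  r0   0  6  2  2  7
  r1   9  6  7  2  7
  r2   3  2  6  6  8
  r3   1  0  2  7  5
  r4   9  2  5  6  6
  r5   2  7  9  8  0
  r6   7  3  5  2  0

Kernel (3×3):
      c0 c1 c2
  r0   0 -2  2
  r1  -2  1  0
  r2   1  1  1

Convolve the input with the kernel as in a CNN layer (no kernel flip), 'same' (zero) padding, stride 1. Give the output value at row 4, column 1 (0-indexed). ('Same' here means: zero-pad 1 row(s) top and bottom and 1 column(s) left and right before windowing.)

The receptive field on the zero-padded input at this output position is [1 0 2 / 9 2 5 / 2 7 9]. Elementwise product with the kernel and sum: 0·-2 + 2·2 + 9·-2 + 2·1 + 2·1 + 7·1 + 9·1.

6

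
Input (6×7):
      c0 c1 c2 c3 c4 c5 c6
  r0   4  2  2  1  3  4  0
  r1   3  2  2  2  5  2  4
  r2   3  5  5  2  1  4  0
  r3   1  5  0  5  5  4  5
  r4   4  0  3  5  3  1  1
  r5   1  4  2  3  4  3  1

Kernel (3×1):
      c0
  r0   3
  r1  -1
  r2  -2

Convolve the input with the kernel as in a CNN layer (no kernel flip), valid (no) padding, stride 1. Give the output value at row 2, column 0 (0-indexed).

0

The receptive field on the input at this output position is [3 / 1 / 4]. Elementwise product with the kernel and sum: 3·3 + 1·-1 + 4·-2.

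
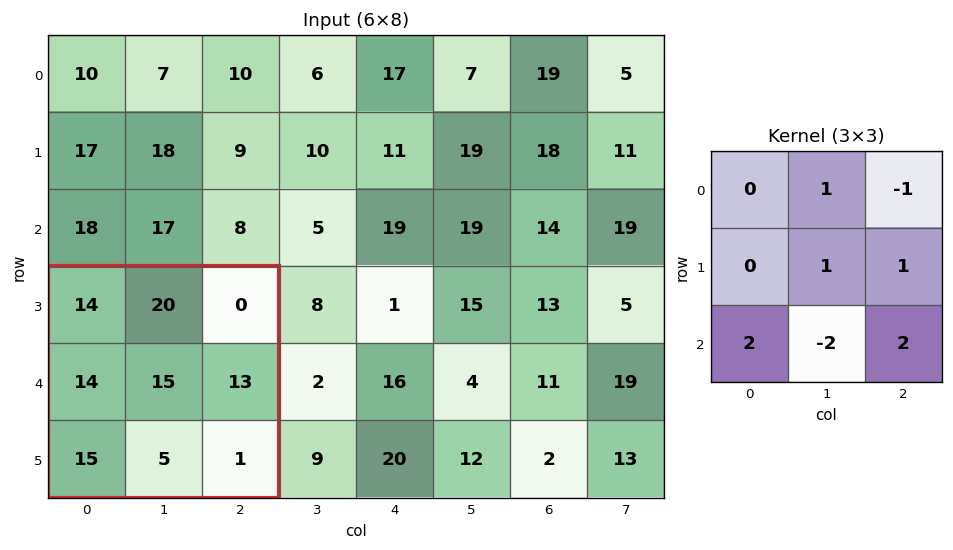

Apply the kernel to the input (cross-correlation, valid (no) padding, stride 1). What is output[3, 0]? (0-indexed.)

The receptive field on the input at this output position is [14 20 0 / 14 15 13 / 15 5 1]. Elementwise product with the kernel and sum: 20·1 + 0·-1 + 15·1 + 13·1 + 15·2 + 5·-2 + 1·2.

70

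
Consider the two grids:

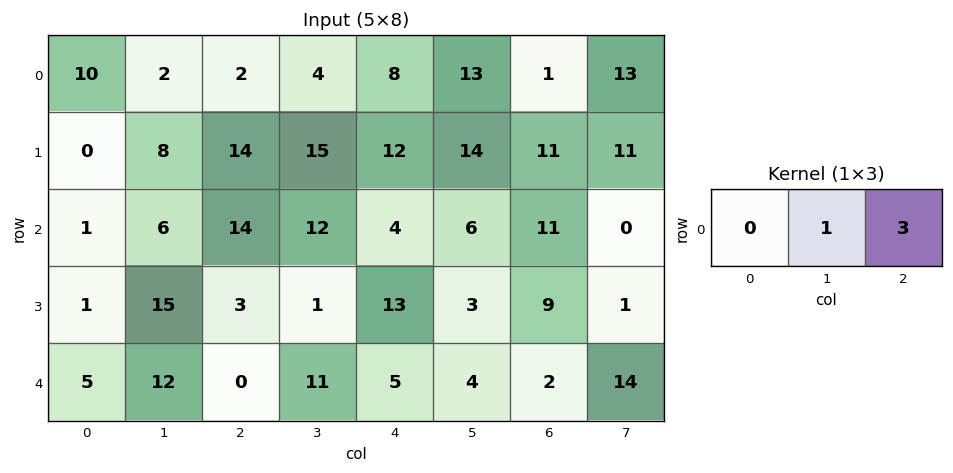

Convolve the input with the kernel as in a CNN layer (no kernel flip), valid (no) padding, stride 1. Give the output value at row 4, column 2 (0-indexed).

26

The receptive field on the input at this output position is [0 11 5]. Elementwise product with the kernel and sum: 11·1 + 5·3.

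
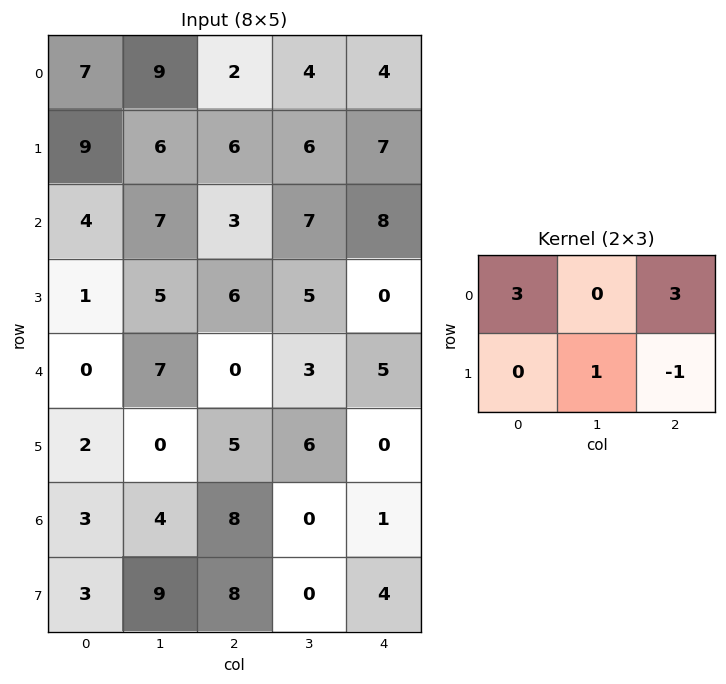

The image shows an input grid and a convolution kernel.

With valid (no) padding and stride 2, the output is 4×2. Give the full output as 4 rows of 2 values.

27 17
20 38
-5 21
34 23

Output[0,0]: The receptive field on the input at this output position is [7 9 2 / 9 6 6]. Elementwise product with the kernel and sum: 7·3 + 2·3 + 6·1 + 6·-1.
Output[0,1]: The receptive field on the input at this output position is [2 4 4 / 6 6 7]. Elementwise product with the kernel and sum: 2·3 + 4·3 + 6·1 + 7·-1.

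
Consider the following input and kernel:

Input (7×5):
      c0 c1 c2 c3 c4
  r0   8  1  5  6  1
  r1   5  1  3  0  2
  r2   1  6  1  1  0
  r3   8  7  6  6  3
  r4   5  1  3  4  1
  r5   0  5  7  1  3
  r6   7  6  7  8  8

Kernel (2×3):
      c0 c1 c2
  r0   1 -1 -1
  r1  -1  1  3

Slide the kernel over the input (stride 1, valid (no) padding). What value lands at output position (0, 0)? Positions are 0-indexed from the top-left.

7

The receptive field on the input at this output position is [8 1 5 / 5 1 3]. Elementwise product with the kernel and sum: 8·1 + 1·-1 + 5·-1 + 5·-1 + 1·1 + 3·3.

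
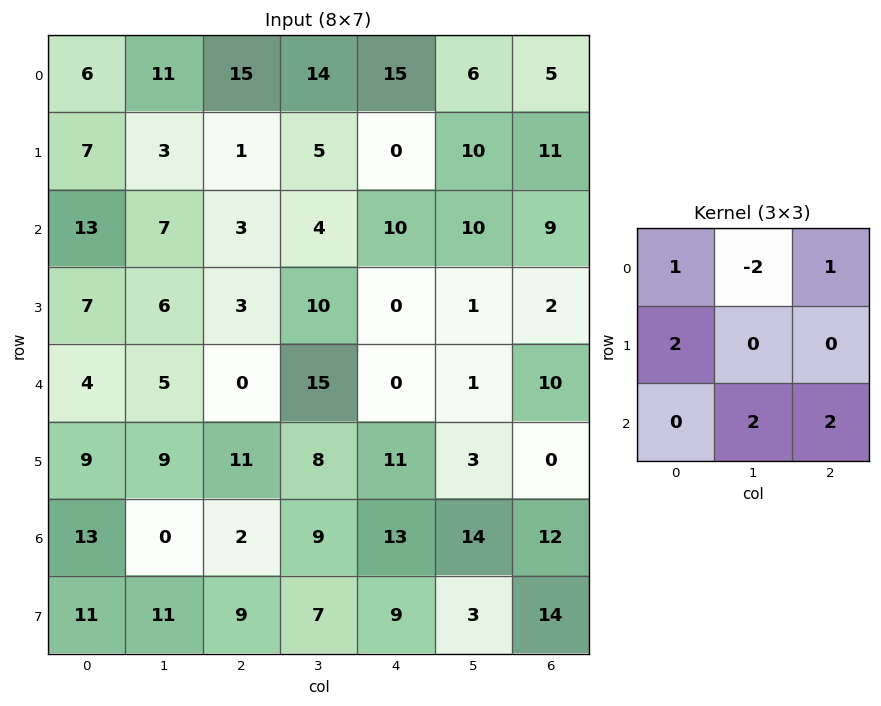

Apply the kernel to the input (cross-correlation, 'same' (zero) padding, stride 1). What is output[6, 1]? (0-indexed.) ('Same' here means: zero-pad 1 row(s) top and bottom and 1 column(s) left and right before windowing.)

68

The receptive field on the zero-padded input at this output position is [9 9 11 / 13 0 2 / 11 11 9]. Elementwise product with the kernel and sum: 9·1 + 9·-2 + 11·1 + 13·2 + 11·2 + 9·2.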